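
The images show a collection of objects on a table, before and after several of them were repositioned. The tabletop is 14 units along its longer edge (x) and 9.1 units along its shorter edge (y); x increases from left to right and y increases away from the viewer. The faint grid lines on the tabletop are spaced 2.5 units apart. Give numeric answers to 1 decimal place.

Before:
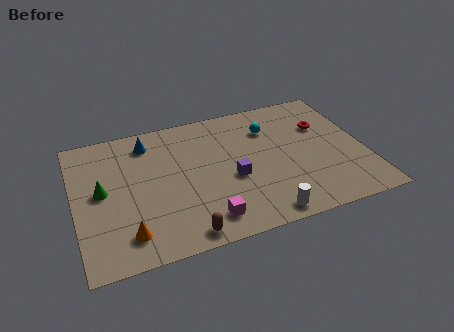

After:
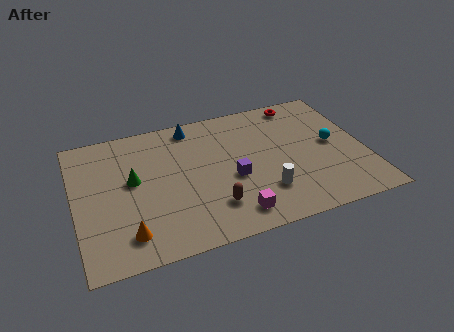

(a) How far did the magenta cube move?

1.3

The magenta cube was near (6.0, 1.5) before and (7.3, 1.4) after, so it travelled √(1.3² + 0.1²) ≈ 1.3 units.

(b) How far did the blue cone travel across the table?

2.3

The blue cone moved from about (3.7, 7.5) to (5.9, 8.0), a distance of √(2.2² + 0.5²) ≈ 2.3.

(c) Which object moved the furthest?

the cyan sphere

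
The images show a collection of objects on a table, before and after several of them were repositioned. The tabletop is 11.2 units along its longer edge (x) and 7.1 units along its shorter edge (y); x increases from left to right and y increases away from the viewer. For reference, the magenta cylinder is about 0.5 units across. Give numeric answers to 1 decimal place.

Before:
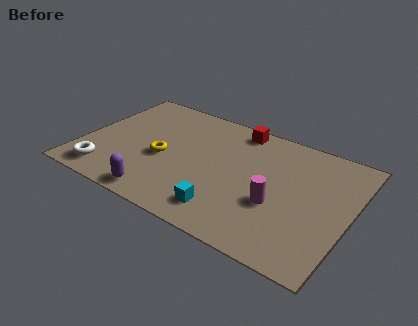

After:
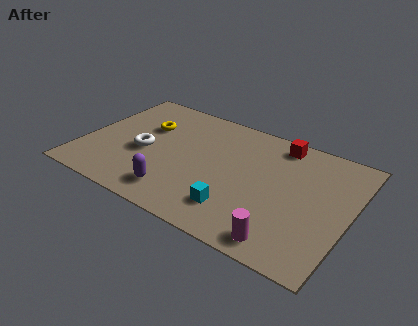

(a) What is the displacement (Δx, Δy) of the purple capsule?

(0.6, 0.5)

The purple capsule started near (3.7, 0.8) and ended near (4.3, 1.3).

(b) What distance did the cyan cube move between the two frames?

0.5

The cyan cube moved from about (6.4, 1.3) to (6.8, 1.6), a distance of √(0.4² + 0.3²) ≈ 0.5.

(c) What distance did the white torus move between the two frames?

2.4

The white torus was near (1.3, 1.1) before and (2.6, 3.1) after, so it travelled √(1.3² + 2.0²) ≈ 2.4 units.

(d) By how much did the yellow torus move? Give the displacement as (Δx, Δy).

(-1.0, 1.6)

The yellow torus was at about (3.4, 3.1) and moved to about (2.4, 4.7).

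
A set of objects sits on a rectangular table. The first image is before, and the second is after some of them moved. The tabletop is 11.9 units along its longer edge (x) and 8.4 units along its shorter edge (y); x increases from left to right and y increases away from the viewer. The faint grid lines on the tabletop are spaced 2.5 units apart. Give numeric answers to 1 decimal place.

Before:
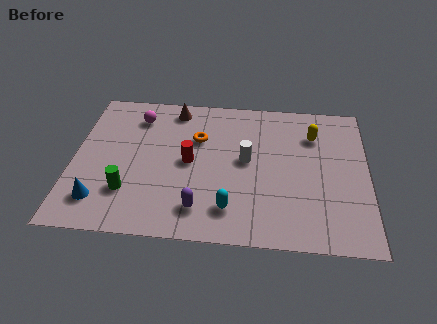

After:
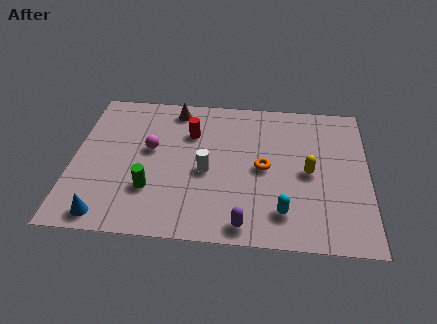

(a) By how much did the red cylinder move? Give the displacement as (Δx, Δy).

(0.0, 1.7)

From the two frames, the red cylinder sits at roughly (4.7, 4.2) before and (4.7, 5.9) after.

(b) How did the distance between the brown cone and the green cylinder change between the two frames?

-0.4

Before: roughly 5.3 units apart; after: 4.9. That's 0.4 units closer together.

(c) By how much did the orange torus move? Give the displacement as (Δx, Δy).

(2.7, -1.5)

The orange torus started near (5.0, 5.6) and ended near (7.7, 4.1).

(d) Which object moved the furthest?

the orange torus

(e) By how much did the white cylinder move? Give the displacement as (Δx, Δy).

(-1.6, -0.8)

The white cylinder started near (7.0, 4.5) and ended near (5.4, 3.7).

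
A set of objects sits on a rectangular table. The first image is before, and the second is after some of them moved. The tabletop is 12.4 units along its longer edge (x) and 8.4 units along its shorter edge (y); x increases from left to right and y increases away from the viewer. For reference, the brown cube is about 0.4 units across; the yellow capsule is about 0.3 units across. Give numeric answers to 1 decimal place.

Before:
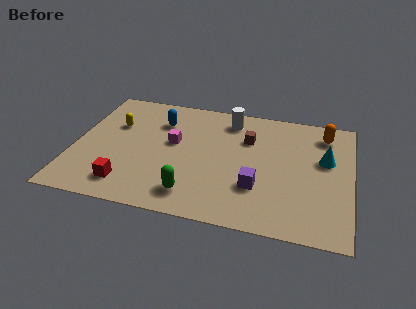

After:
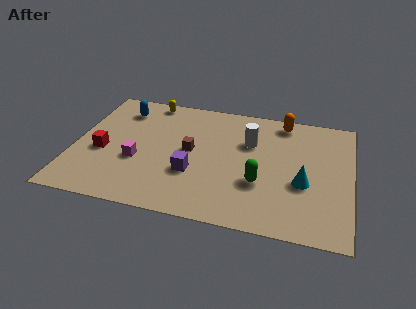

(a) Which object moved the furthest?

the green capsule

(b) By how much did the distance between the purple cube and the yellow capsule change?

-2.0

Before: roughly 7.2 units apart; after: 5.2. That's 2.0 units closer together.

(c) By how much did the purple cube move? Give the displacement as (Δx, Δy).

(-2.9, 0.3)

From the two frames, the purple cube sits at roughly (8.3, 2.6) before and (5.4, 2.9) after.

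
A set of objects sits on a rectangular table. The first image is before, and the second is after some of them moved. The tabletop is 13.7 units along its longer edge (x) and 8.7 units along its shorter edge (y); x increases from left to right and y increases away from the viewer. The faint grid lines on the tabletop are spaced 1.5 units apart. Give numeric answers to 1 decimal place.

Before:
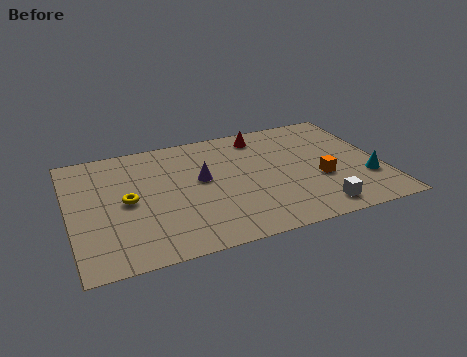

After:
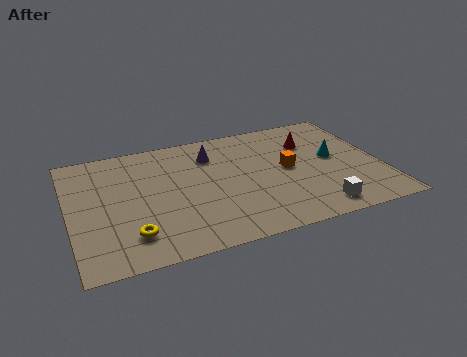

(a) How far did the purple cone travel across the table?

1.8

The purple cone was near (5.8, 4.9) before and (6.4, 6.6) after, so it travelled √(0.6² + 1.7²) ≈ 1.8 units.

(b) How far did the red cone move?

2.4

The red cone was near (8.7, 7.4) before and (10.8, 6.2) after, so it travelled √(2.1² + 1.2²) ≈ 2.4 units.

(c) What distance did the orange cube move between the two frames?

1.8

From (10.9, 3.3) to (9.6, 4.5), the orange cube covered √(1.3² + 1.2²) ≈ 1.8 units.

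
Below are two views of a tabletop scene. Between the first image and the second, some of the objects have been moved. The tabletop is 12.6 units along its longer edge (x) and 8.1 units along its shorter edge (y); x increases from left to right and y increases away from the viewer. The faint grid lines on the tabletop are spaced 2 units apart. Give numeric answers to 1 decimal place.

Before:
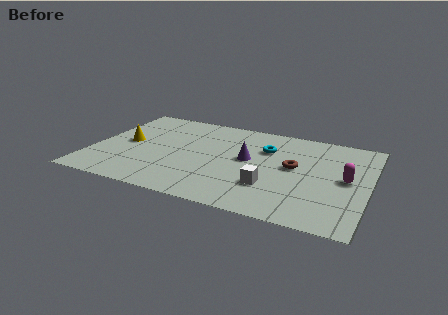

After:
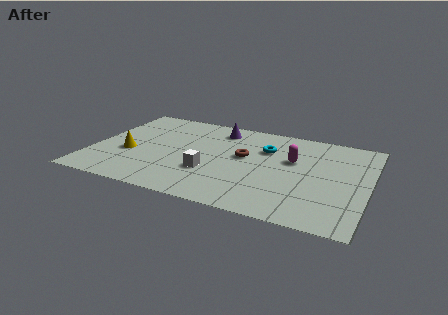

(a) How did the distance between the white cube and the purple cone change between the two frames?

+1.7

They were about 2.3 units apart before and 4.0 after — 1.7 units further apart.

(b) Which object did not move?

the cyan torus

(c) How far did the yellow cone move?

0.9

The yellow cone moved from about (1.5, 4.1) to (1.7, 3.2), a distance of √(0.2² + 0.9²) ≈ 0.9.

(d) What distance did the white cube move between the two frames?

2.8

From (8.3, 2.4) to (5.5, 2.7), the white cube covered √(2.8² + 0.3²) ≈ 2.8 units.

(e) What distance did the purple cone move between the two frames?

2.8

The purple cone moved from about (7.1, 4.4) to (5.5, 6.7), a distance of √(1.6² + 2.3²) ≈ 2.8.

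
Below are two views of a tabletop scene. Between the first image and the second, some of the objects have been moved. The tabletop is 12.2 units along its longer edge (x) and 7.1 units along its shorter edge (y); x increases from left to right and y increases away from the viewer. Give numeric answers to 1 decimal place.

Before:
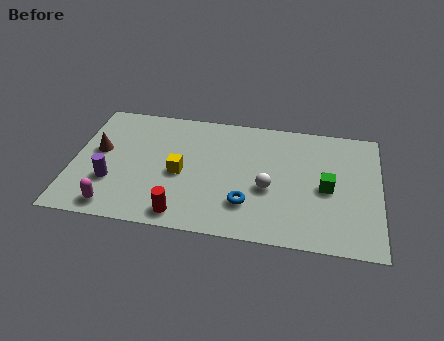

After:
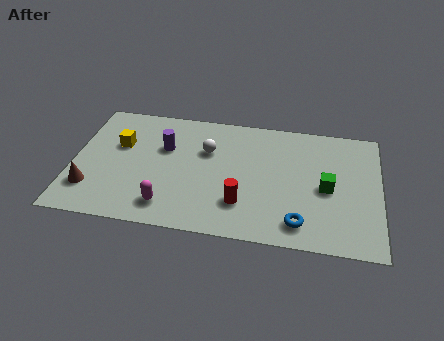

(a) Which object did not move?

the green cube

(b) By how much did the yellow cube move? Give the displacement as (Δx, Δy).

(-2.5, 1.3)

The yellow cube was at about (4.3, 3.2) and moved to about (1.8, 4.5).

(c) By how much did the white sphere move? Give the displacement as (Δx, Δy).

(-2.5, 1.8)

The white sphere was at about (7.8, 2.9) and moved to about (5.3, 4.7).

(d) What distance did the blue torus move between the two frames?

2.2

From (7.0, 1.9) to (9.1, 1.2), the blue torus covered √(2.1² + 0.7²) ≈ 2.2 units.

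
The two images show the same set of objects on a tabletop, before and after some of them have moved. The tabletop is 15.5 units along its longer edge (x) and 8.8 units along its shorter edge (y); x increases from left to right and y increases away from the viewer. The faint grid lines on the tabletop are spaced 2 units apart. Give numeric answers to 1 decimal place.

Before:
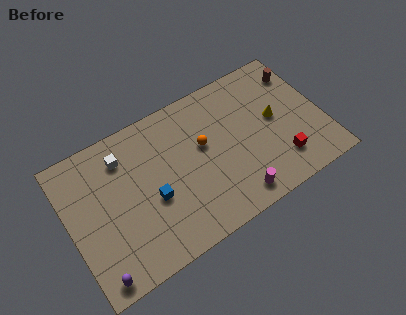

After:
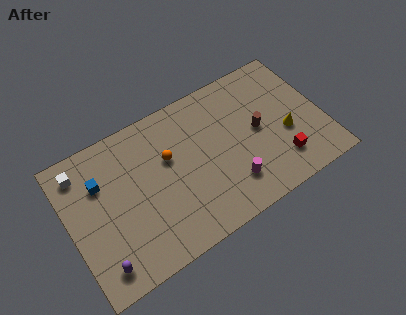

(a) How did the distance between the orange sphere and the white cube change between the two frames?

+0.4

The distance was about 5.0 in the first image and 5.4 in the second, so they moved 0.4 units further apart.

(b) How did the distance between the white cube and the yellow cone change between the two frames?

+3.3

Before: roughly 9.4 units apart; after: 12.7. That's 3.3 units further apart.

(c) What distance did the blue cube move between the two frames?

3.8

The blue cube moved from about (4.9, 3.6) to (2.1, 6.1), a distance of √(2.8² + 2.5²) ≈ 3.8.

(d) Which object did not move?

the red cube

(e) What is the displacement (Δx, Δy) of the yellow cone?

(0.5, -1.2)

The yellow cone was at about (12.7, 4.7) and moved to about (13.2, 3.5).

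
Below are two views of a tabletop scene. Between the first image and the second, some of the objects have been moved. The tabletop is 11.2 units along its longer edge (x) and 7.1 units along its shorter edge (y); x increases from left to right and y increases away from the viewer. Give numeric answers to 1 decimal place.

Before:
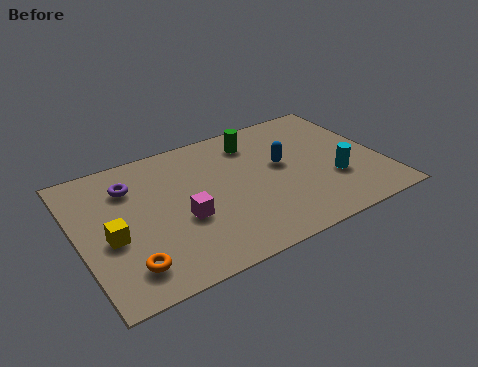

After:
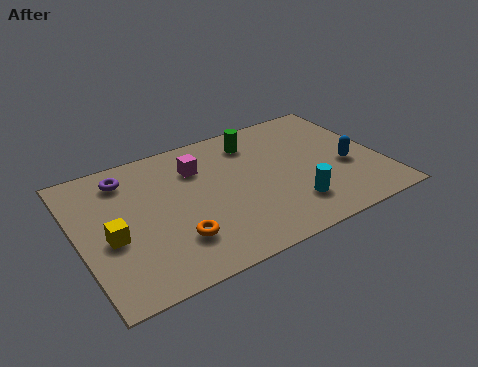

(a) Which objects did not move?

the green cylinder and the yellow cube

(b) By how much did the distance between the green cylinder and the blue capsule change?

+2.3

Before: roughly 1.9 units apart; after: 4.2. That's 2.3 units further apart.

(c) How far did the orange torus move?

1.9

The orange torus moved from about (1.5, 1.4) to (3.3, 1.9), a distance of √(1.8² + 0.5²) ≈ 1.9.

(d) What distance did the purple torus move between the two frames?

0.5

The purple torus moved from about (2.1, 5.3) to (2.0, 5.8), a distance of √(0.1² + 0.5²) ≈ 0.5.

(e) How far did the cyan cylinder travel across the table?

1.8

The cyan cylinder moved from about (9.3, 2.4) to (7.6, 1.7), a distance of √(1.7² + 0.7²) ≈ 1.8.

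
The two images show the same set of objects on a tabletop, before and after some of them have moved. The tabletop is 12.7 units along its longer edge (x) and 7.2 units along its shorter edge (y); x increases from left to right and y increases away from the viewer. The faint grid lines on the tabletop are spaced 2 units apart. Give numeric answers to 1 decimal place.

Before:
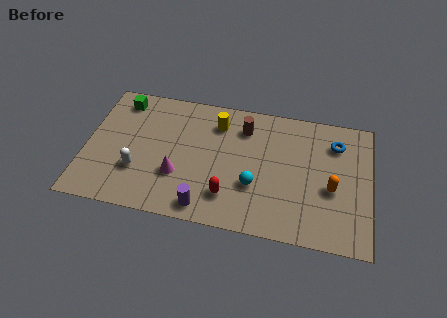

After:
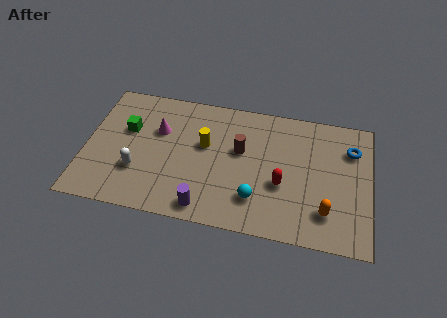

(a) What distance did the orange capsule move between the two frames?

1.3

From (11.0, 3.0) to (10.8, 1.7), the orange capsule covered √(0.2² + 1.3²) ≈ 1.3 units.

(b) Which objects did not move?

the purple cylinder and the white capsule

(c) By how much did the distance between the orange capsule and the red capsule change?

-2.4

They were about 4.7 units apart before and 2.3 after — 2.4 units closer together.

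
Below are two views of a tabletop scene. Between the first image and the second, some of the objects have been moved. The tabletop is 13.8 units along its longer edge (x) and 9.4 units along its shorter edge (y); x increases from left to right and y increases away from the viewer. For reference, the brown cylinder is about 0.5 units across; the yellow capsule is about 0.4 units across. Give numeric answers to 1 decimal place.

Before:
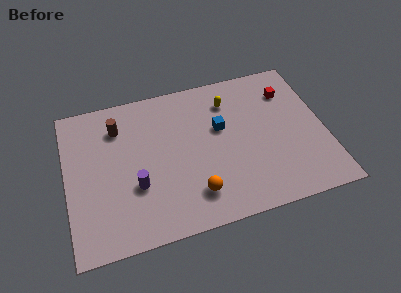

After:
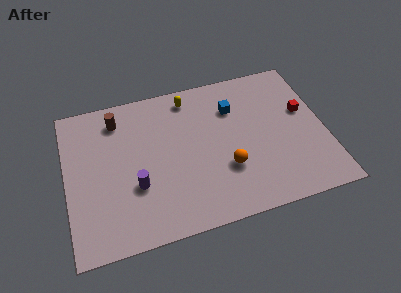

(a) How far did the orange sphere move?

2.1

The orange sphere was near (6.6, 2.0) before and (8.4, 3.1) after, so it travelled √(1.8² + 1.1²) ≈ 2.1 units.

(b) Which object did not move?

the purple cylinder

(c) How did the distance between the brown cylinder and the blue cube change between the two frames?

+0.7

The distance was about 5.6 in the first image and 6.3 in the second, so they moved 0.7 units further apart.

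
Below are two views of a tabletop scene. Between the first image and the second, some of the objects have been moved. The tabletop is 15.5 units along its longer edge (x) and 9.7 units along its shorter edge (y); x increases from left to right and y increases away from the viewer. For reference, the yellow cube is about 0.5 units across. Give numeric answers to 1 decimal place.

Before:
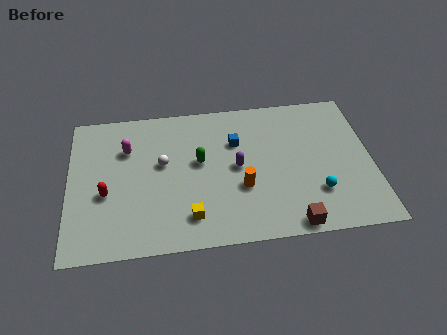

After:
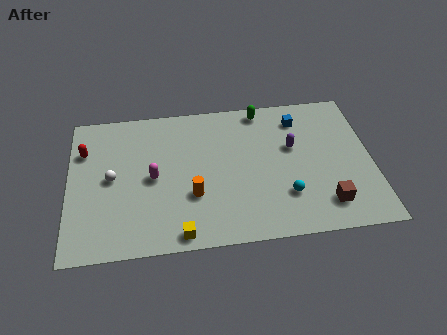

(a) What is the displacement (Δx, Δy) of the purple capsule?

(2.9, 1.0)

The purple capsule was at about (8.6, 4.9) and moved to about (11.5, 5.9).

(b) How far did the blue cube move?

3.5

The blue cube moved from about (8.6, 6.6) to (11.9, 7.8), a distance of √(3.3² + 1.2²) ≈ 3.5.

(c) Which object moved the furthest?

the green capsule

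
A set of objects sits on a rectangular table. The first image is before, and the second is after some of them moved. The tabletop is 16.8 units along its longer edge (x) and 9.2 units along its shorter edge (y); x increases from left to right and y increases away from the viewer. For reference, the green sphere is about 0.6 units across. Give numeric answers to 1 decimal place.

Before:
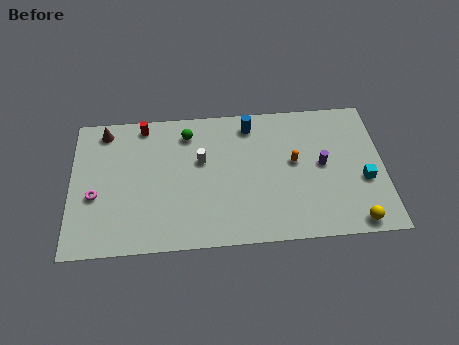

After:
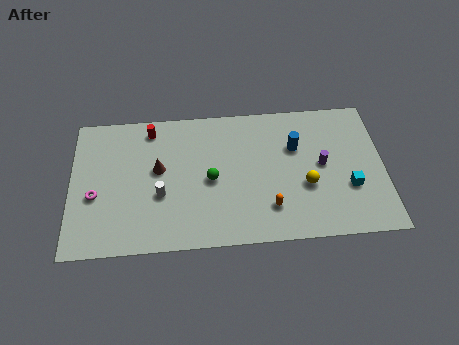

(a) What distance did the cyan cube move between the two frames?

0.9

The cyan cube moved from about (15.7, 3.6) to (14.9, 3.2), a distance of √(0.8² + 0.4²) ≈ 0.9.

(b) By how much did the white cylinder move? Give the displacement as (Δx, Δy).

(-2.2, -2.1)

The white cylinder started near (7.0, 5.6) and ended near (4.8, 3.5).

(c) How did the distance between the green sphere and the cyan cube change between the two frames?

-2.7

Before: roughly 10.2 units apart; after: 7.5. That's 2.7 units closer together.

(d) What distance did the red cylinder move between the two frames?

0.5

The red cylinder moved from about (3.9, 8.2) to (4.3, 7.9), a distance of √(0.4² + 0.3²) ≈ 0.5.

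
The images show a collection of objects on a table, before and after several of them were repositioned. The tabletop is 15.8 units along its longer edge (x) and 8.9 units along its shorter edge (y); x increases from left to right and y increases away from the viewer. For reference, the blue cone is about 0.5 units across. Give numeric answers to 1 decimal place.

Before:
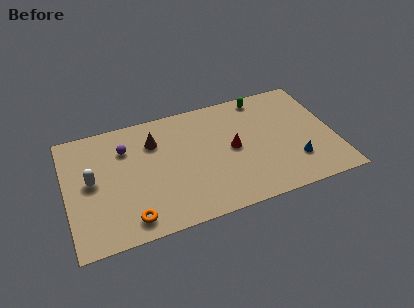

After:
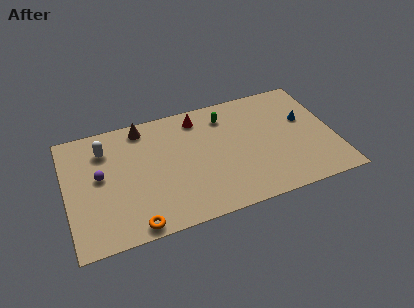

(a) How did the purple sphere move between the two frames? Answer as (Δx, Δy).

(-1.6, -1.6)

The purple sphere started near (3.6, 6.5) and ended near (2.0, 4.9).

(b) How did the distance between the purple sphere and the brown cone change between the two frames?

+2.3

Before: roughly 1.7 units apart; after: 4.0. That's 2.3 units further apart.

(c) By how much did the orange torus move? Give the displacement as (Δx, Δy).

(0.2, -0.5)

The orange torus was at about (3.5, 1.3) and moved to about (3.7, 0.8).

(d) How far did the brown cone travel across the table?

1.4

The brown cone moved from about (5.3, 6.5) to (4.7, 7.8), a distance of √(0.6² + 1.3²) ≈ 1.4.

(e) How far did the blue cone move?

3.1

The blue cone was near (13.3, 2.4) before and (14.2, 5.4) after, so it travelled √(0.9² + 3.0²) ≈ 3.1 units.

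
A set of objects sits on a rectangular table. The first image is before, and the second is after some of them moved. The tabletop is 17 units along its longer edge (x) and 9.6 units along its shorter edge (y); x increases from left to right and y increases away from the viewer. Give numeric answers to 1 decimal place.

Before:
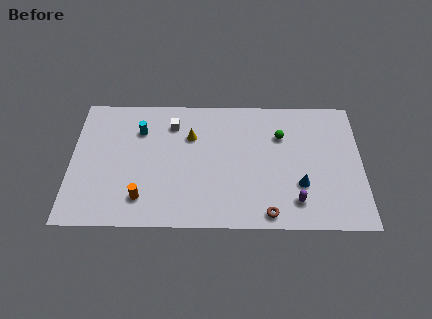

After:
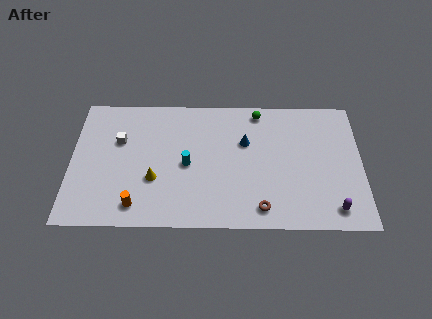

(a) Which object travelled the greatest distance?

the blue cone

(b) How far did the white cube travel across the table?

3.4

The white cube moved from about (5.9, 7.5) to (2.8, 6.2), a distance of √(3.1² + 1.3²) ≈ 3.4.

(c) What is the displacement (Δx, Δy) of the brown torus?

(-0.4, 0.4)

From the two frames, the brown torus sits at roughly (11.5, 1.0) before and (11.1, 1.4) after.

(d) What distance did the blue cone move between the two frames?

4.5

From (13.4, 3.1) to (10.2, 6.2), the blue cone covered √(3.2² + 3.1²) ≈ 4.5 units.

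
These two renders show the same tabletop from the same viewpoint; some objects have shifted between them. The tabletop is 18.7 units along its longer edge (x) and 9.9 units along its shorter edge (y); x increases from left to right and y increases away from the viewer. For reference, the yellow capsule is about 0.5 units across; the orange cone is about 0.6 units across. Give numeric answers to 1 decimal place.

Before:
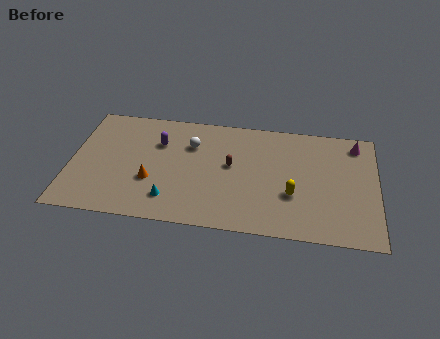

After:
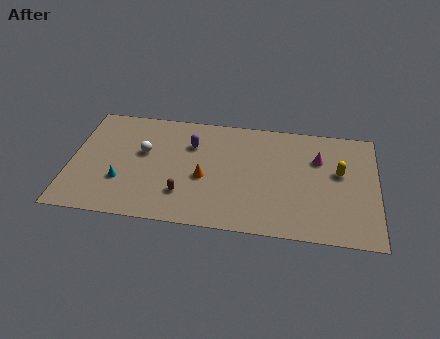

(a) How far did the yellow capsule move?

3.6

From (13.6, 3.5) to (16.4, 5.8), the yellow capsule covered √(2.8² + 2.3²) ≈ 3.6 units.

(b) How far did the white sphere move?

3.1

From (7.3, 7.0) to (4.4, 5.9), the white sphere covered √(2.9² + 1.1²) ≈ 3.1 units.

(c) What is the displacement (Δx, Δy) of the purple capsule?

(2.0, 0.1)

The purple capsule was at about (5.3, 6.9) and moved to about (7.3, 7.0).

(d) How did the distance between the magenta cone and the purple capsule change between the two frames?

-4.4

They were about 12.2 units apart before and 7.8 after — 4.4 units closer together.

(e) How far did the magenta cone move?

2.8

The magenta cone moved from about (17.4, 8.4) to (15.1, 6.8), a distance of √(2.3² + 1.6²) ≈ 2.8.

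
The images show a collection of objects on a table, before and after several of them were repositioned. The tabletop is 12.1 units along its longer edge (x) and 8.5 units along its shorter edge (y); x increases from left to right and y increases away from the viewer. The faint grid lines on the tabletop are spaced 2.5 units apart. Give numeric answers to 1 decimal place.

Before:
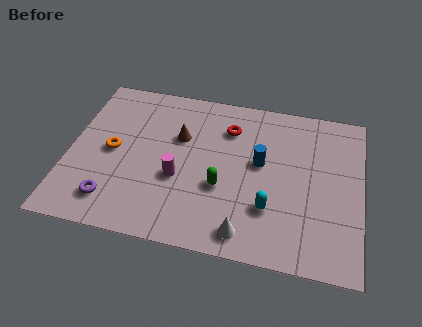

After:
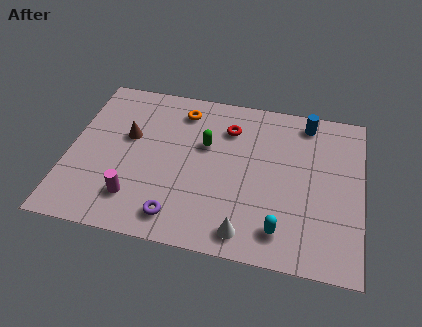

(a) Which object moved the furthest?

the orange torus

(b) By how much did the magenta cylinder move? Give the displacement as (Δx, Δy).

(-1.7, -1.4)

The magenta cylinder started near (4.6, 3.3) and ended near (2.9, 1.9).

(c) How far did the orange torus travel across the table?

3.9

The orange torus was near (1.8, 4.2) before and (4.5, 7.0) after, so it travelled √(2.7² + 2.8²) ≈ 3.9 units.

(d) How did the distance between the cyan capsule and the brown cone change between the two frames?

+2.5

They were about 4.9 units apart before and 7.4 after — 2.5 units further apart.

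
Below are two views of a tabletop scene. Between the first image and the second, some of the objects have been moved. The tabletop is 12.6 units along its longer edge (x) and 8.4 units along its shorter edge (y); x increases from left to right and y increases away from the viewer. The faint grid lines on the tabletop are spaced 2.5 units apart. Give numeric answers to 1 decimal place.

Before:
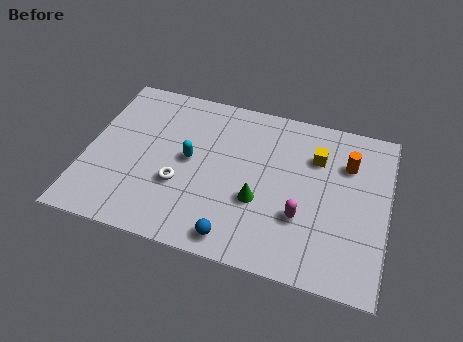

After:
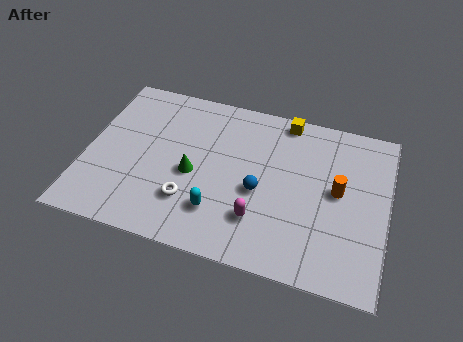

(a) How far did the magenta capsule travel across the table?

1.8

The magenta capsule was near (9.1, 2.8) before and (7.4, 2.2) after, so it travelled √(1.7² + 0.6²) ≈ 1.8 units.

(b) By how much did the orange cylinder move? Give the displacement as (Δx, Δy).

(-0.3, -1.5)

From the two frames, the orange cylinder sits at roughly (10.8, 6.0) before and (10.5, 4.5) after.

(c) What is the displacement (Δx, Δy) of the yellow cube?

(-1.4, 1.6)

The yellow cube was at about (9.5, 6.0) and moved to about (8.1, 7.6).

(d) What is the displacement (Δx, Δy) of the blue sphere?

(0.8, 2.6)

From the two frames, the blue sphere sits at roughly (6.5, 1.0) before and (7.3, 3.6) after.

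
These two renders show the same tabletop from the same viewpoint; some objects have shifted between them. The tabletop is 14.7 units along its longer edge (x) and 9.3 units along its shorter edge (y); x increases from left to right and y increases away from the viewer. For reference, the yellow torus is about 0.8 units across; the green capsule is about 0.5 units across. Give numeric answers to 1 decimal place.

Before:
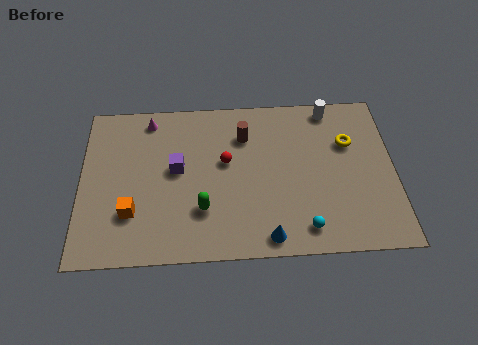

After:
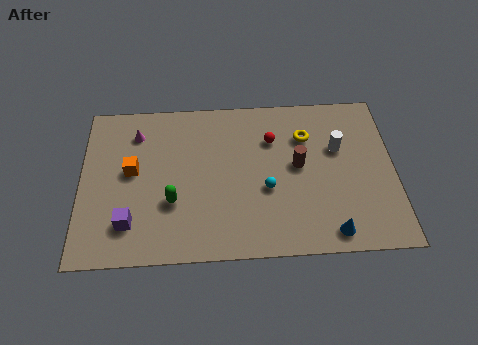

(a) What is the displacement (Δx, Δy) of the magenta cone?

(-0.6, -0.8)

From the two frames, the magenta cone sits at roughly (3.2, 8.1) before and (2.6, 7.3) after.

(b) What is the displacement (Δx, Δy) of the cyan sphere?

(-1.7, 2.3)

From the two frames, the cyan sphere sits at roughly (10.4, 1.4) before and (8.7, 3.7) after.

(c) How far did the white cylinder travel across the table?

2.4

The white cylinder moved from about (11.8, 8.3) to (12.1, 5.9), a distance of √(0.3² + 2.4²) ≈ 2.4.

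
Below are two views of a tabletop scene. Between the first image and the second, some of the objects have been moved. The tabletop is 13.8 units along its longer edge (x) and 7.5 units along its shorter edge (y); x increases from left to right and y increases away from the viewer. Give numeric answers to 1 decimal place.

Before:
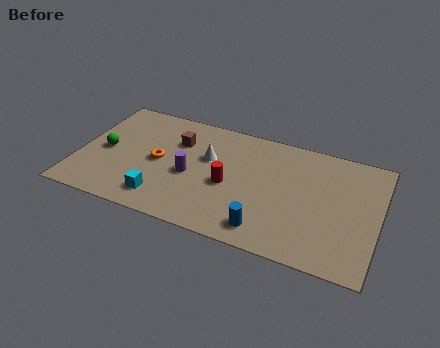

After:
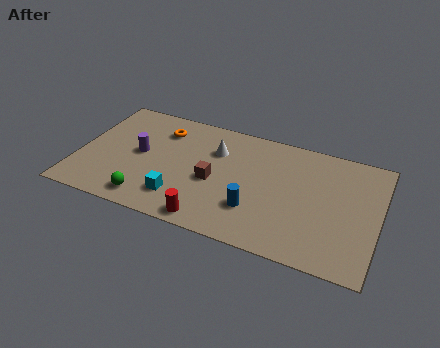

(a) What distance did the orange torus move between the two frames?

2.1

The orange torus was near (3.7, 3.7) before and (3.6, 5.8) after, so it travelled √(0.1² + 2.1²) ≈ 2.1 units.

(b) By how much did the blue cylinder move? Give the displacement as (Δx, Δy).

(-0.6, 1.0)

The blue cylinder started near (8.9, 1.2) and ended near (8.3, 2.2).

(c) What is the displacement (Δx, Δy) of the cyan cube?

(0.8, 0.3)

The cyan cube was at about (4.1, 1.4) and moved to about (4.9, 1.7).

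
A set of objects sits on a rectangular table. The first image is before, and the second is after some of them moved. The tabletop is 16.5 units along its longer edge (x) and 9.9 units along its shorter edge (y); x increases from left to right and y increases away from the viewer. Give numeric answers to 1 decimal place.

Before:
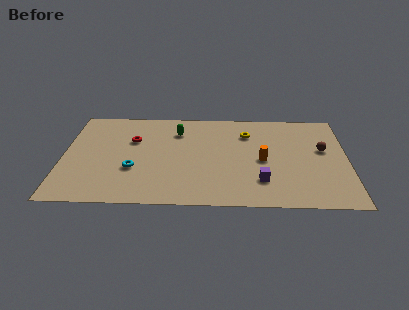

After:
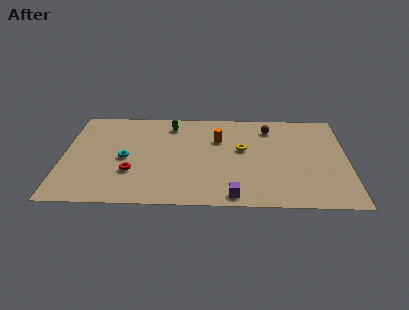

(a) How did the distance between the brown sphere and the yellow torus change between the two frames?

-1.9

They were about 4.7 units apart before and 2.8 after — 1.9 units closer together.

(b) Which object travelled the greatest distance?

the brown sphere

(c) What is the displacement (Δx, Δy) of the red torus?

(0.0, -3.3)

From the two frames, the red torus sits at roughly (4.0, 6.5) before and (4.0, 3.2) after.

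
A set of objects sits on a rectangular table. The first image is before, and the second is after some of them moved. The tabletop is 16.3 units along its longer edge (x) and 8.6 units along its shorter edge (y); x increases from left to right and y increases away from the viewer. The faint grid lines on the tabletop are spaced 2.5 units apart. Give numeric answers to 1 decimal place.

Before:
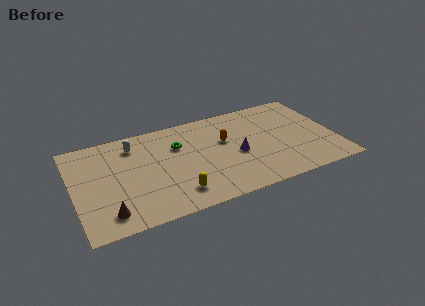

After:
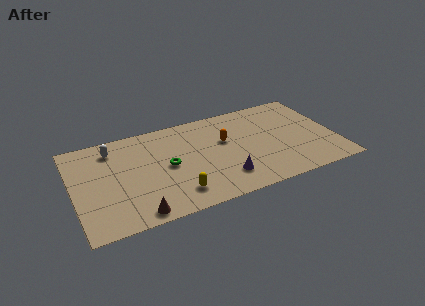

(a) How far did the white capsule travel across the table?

1.3

The white capsule moved from about (3.9, 6.9) to (2.6, 7.0), a distance of √(1.3² + 0.1²) ≈ 1.3.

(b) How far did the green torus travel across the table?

1.8

The green torus moved from about (6.6, 5.9) to (5.8, 4.3), a distance of √(0.8² + 1.6²) ≈ 1.8.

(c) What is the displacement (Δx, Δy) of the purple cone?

(-1.0, -1.8)

The purple cone started near (10.1, 3.8) and ended near (9.1, 2.0).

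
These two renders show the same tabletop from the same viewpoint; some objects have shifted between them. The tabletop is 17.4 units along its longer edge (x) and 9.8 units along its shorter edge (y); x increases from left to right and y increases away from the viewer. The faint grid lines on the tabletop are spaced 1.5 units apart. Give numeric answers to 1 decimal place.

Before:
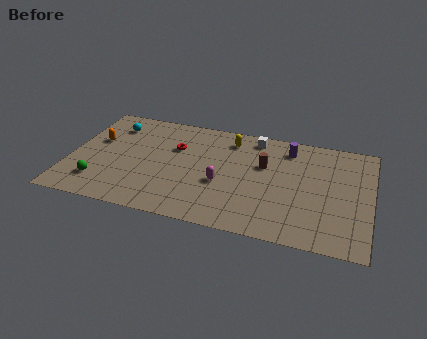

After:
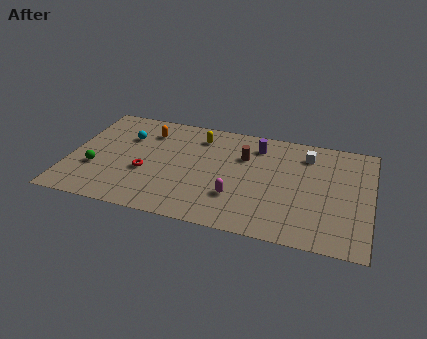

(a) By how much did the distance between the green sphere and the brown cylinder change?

-1.1

The distance was about 10.1 in the first image and 9.0 in the second, so they moved 1.1 units closer together.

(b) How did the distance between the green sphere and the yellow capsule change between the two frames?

-2.0

The distance was about 9.3 in the first image and 7.3 in the second, so they moved 2.0 units closer together.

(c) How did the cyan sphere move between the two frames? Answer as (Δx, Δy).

(0.9, -0.9)

From the two frames, the cyan sphere sits at roughly (2.2, 7.7) before and (3.1, 6.8) after.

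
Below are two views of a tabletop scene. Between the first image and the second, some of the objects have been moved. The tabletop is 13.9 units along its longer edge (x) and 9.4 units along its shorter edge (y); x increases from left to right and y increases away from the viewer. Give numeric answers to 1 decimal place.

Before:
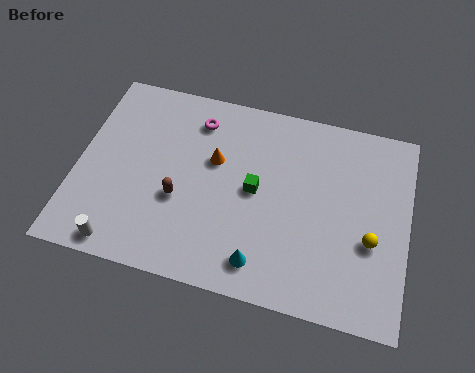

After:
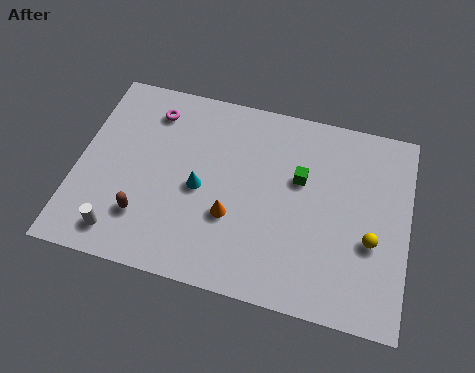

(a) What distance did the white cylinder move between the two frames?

0.5

The white cylinder moved from about (2.2, 0.9) to (2.1, 1.4), a distance of √(0.1² + 0.5²) ≈ 0.5.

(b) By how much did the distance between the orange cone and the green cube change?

+1.6

Before: roughly 2.1 units apart; after: 3.7. That's 1.6 units further apart.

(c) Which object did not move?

the yellow sphere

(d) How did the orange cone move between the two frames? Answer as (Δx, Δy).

(0.9, -2.5)

The orange cone started near (5.7, 5.8) and ended near (6.6, 3.3).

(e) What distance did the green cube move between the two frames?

2.1

The green cube moved from about (7.5, 4.8) to (9.3, 5.8), a distance of √(1.8² + 1.0²) ≈ 2.1.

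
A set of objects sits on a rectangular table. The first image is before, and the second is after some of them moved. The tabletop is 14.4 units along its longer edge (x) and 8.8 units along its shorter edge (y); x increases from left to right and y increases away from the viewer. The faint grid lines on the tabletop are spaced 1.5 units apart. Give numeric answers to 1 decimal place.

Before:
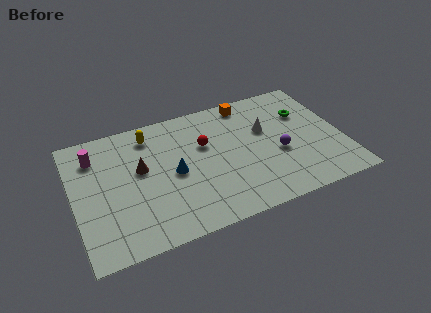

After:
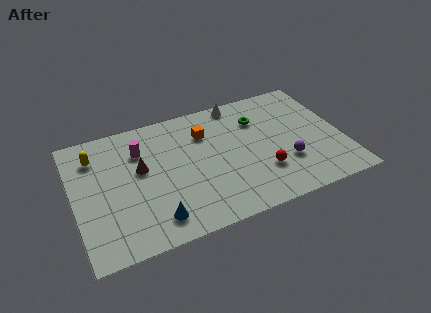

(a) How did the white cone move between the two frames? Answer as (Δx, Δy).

(-1.2, 2.5)

From the two frames, the white cone sits at roughly (10.4, 5.5) before and (9.2, 8.0) after.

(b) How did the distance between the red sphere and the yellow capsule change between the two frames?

+6.3

Before: roughly 3.3 units apart; after: 9.6. That's 6.3 units further apart.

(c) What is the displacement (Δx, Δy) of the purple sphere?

(0.3, -0.8)

From the two frames, the purple sphere sits at roughly (10.9, 3.6) before and (11.2, 2.8) after.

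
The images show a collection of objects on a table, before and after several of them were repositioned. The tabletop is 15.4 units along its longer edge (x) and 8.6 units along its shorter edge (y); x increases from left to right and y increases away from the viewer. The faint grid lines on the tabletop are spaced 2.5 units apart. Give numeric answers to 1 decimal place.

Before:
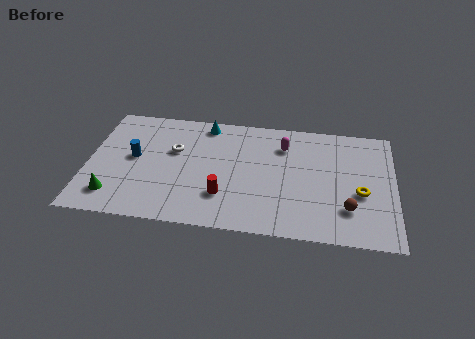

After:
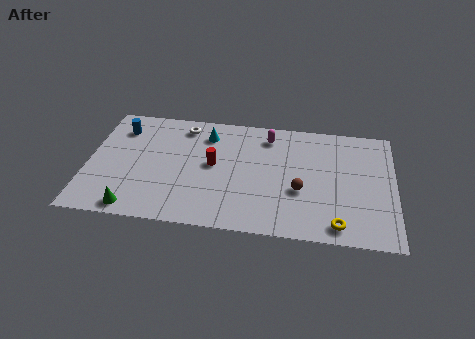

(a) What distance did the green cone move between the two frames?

1.4

The green cone moved from about (1.4, 1.7) to (2.5, 0.9), a distance of √(1.1² + 0.8²) ≈ 1.4.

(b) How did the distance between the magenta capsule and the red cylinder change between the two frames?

-1.3

Before: roughly 5.0 units apart; after: 3.7. That's 1.3 units closer together.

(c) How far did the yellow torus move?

2.6

The yellow torus was near (13.7, 3.5) before and (12.6, 1.1) after, so it travelled √(1.1² + 2.4²) ≈ 2.6 units.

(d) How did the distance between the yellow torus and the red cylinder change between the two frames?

+0.3

They were about 6.9 units apart before and 7.2 after — 0.3 units further apart.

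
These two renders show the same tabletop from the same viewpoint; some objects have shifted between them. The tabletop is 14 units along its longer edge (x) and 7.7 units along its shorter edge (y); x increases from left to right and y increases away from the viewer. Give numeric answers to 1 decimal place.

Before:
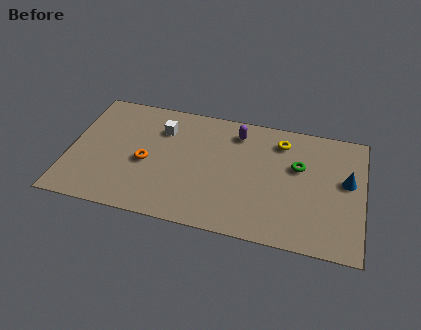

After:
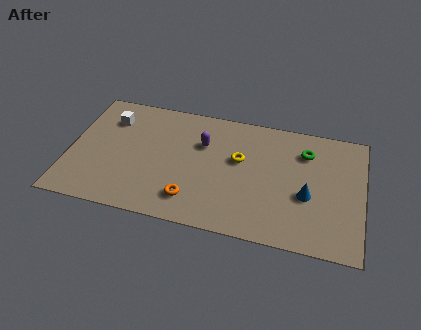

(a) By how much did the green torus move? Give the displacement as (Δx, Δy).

(0.3, 1.0)

From the two frames, the green torus sits at roughly (10.9, 4.8) before and (11.2, 5.8) after.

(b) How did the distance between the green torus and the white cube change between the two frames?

+2.7

The distance was about 6.7 in the first image and 9.4 in the second, so they moved 2.7 units further apart.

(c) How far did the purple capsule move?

1.9

The purple capsule was near (7.9, 6.3) before and (6.3, 5.2) after, so it travelled √(1.6² + 1.1²) ≈ 1.9 units.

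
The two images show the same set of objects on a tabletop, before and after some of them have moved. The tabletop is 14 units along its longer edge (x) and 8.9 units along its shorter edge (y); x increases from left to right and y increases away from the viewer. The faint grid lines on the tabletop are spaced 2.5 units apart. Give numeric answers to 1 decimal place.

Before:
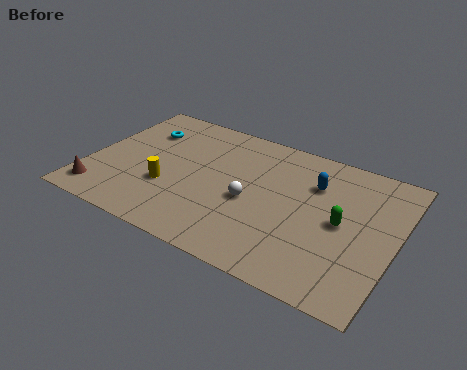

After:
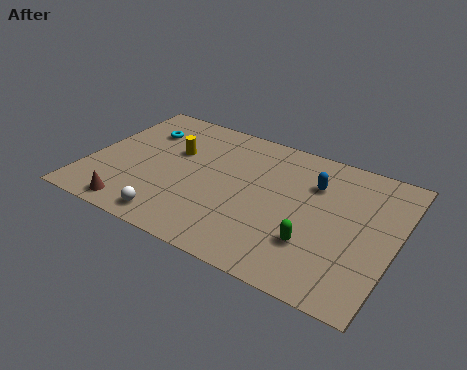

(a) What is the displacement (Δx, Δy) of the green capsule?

(-1.0, -1.8)

From the two frames, the green capsule sits at roughly (11.6, 4.4) before and (10.6, 2.6) after.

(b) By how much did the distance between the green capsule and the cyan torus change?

-0.4

The distance was about 9.8 in the first image and 9.4 in the second, so they moved 0.4 units closer together.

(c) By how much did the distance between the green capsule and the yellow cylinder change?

-0.4

They were about 7.9 units apart before and 7.5 after — 0.4 units closer together.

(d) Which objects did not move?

the blue capsule and the cyan torus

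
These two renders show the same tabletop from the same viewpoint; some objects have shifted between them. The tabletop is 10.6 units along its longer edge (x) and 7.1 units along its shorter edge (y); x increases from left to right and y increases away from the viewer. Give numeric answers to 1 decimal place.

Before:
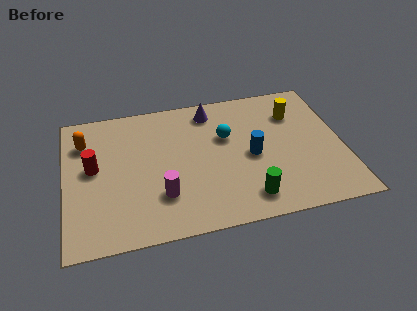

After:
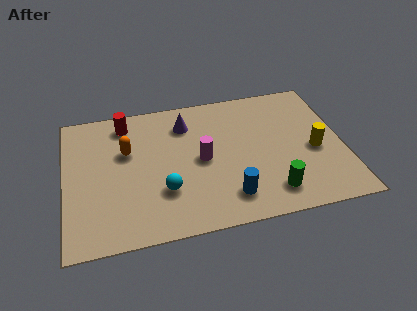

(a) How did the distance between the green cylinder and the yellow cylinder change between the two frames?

-2.0

Before: roughly 4.5 units apart; after: 2.5. That's 2.0 units closer together.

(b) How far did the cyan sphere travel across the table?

3.4

From (6.2, 4.5) to (3.7, 2.2), the cyan sphere covered √(2.5² + 2.3²) ≈ 3.4 units.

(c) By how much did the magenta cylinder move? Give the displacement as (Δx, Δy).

(1.6, 1.5)

The magenta cylinder was at about (3.6, 2.0) and moved to about (5.2, 3.5).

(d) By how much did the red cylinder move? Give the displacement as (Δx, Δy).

(1.3, 2.1)

The red cylinder started near (1.1, 3.9) and ended near (2.4, 6.0).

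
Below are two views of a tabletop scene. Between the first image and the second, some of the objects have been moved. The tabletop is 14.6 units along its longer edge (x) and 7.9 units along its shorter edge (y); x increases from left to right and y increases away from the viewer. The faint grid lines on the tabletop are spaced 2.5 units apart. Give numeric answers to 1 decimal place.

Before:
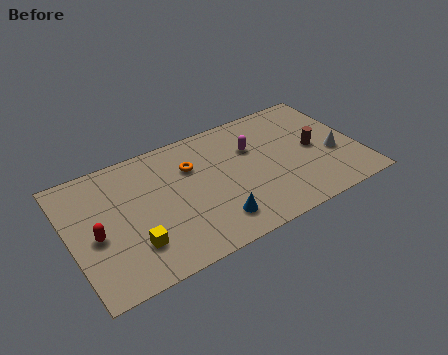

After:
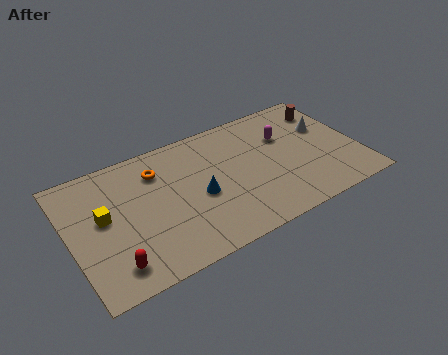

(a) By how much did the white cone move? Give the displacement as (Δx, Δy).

(-0.1, 1.9)

From the two frames, the white cone sits at roughly (13.3, 3.1) before and (13.2, 5.0) after.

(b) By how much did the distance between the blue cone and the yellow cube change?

+0.8

They were about 4.0 units apart before and 4.8 after — 0.8 units further apart.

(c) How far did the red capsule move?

2.2

The red capsule moved from about (1.2, 3.5) to (1.8, 1.4), a distance of √(0.6² + 2.1²) ≈ 2.2.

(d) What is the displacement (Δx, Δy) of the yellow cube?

(-1.2, 2.3)

The yellow cube started near (2.9, 2.1) and ended near (1.7, 4.4).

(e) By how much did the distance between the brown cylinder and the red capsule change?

+1.4

Before: roughly 11.2 units apart; after: 12.6. That's 1.4 units further apart.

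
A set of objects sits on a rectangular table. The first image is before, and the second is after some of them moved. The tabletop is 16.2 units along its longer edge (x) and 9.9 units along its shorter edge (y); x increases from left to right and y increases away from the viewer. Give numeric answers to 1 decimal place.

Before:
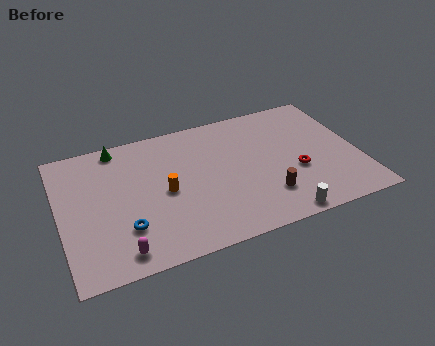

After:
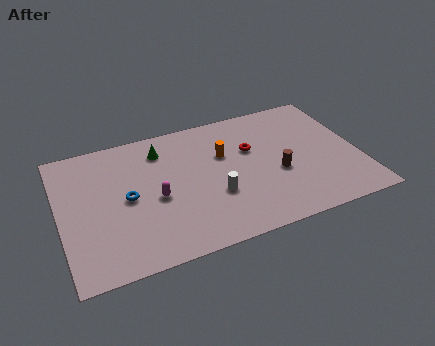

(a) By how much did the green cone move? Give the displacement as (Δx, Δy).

(2.3, -1.0)

From the two frames, the green cone sits at roughly (3.4, 8.9) before and (5.7, 7.9) after.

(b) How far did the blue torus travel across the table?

2.1

From (3.3, 2.8) to (3.6, 4.9), the blue torus covered √(0.3² + 2.1²) ≈ 2.1 units.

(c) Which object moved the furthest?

the white cylinder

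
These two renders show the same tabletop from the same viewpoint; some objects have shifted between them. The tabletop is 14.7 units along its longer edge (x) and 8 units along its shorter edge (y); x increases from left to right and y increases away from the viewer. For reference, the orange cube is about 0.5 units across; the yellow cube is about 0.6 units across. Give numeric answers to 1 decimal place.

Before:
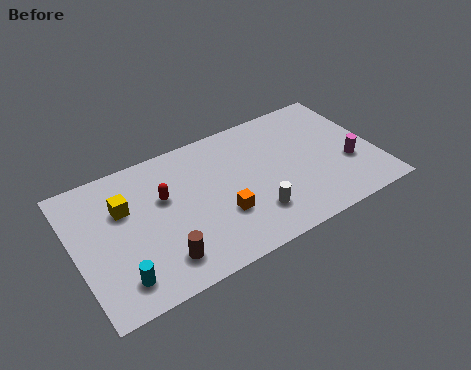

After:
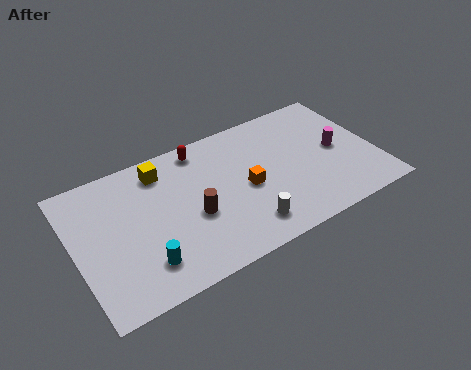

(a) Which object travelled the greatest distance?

the red capsule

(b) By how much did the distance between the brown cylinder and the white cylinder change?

-1.7

Before: roughly 4.6 units apart; after: 2.9. That's 1.7 units closer together.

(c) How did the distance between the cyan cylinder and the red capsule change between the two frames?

+1.9

Before: roughly 4.4 units apart; after: 6.3. That's 1.9 units further apart.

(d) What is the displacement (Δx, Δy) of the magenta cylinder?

(-0.4, 1.1)

From the two frames, the magenta cylinder sits at roughly (13.3, 2.9) before and (12.9, 4.0) after.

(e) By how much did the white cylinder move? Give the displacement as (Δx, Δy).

(-0.5, -0.5)

From the two frames, the white cylinder sits at roughly (8.4, 2.0) before and (7.9, 1.5) after.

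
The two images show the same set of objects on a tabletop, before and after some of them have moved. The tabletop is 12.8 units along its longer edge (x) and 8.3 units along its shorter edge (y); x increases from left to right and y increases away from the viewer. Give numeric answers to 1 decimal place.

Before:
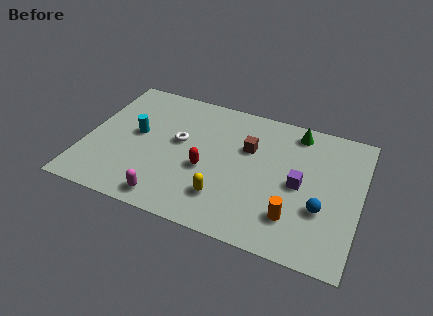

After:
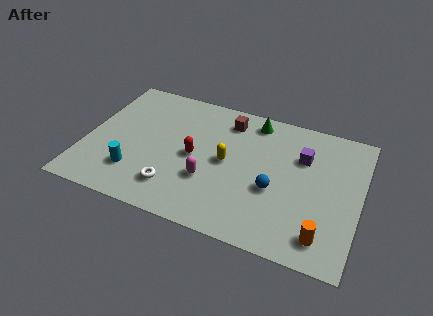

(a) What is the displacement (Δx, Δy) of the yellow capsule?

(-0.1, 2.2)

From the two frames, the yellow capsule sits at roughly (6.7, 2.0) before and (6.6, 4.2) after.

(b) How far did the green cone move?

2.0

From (9.6, 7.2) to (7.6, 7.2), the green cone covered √(2.0² + 0.0²) ≈ 2.0 units.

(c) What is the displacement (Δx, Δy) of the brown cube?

(-1.1, 1.4)

The brown cube was at about (7.5, 5.4) and moved to about (6.4, 6.8).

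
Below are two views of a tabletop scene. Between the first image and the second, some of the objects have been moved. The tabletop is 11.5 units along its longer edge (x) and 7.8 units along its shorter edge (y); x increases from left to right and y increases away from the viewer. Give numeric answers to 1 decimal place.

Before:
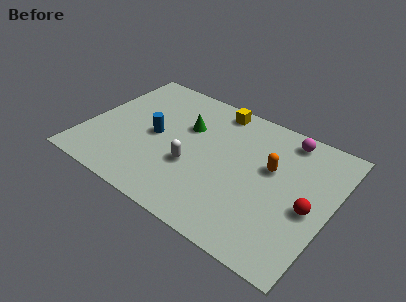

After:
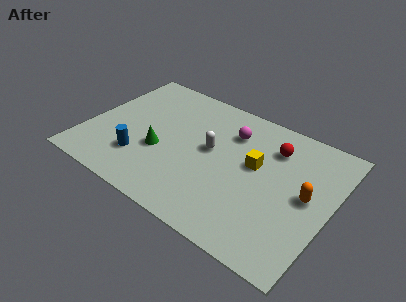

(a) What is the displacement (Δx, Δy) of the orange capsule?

(1.8, -0.7)

From the two frames, the orange capsule sits at roughly (8.6, 4.7) before and (10.4, 4.0) after.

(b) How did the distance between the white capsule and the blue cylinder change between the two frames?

+1.5

The distance was about 2.2 in the first image and 3.7 in the second, so they moved 1.5 units further apart.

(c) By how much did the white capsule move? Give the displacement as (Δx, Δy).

(0.6, 1.4)

From the two frames, the white capsule sits at roughly (5.2, 2.9) before and (5.8, 4.3) after.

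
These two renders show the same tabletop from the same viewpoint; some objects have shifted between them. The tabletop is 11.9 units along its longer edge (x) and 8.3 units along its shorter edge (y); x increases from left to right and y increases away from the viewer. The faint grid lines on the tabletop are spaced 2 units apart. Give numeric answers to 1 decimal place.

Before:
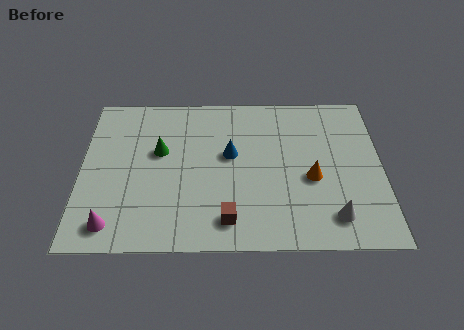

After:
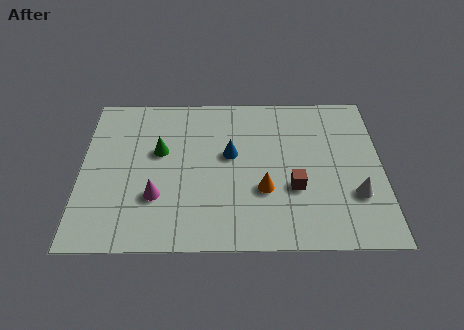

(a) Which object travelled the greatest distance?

the brown cube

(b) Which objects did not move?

the blue cone and the green cone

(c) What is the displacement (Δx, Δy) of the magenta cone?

(1.7, 1.4)

From the two frames, the magenta cone sits at roughly (1.3, 1.2) before and (3.0, 2.6) after.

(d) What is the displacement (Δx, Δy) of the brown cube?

(2.6, 1.6)

From the two frames, the brown cube sits at roughly (5.8, 1.4) before and (8.4, 3.0) after.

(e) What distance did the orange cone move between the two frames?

2.0

The orange cone was near (9.1, 3.5) before and (7.2, 2.9) after, so it travelled √(1.9² + 0.6²) ≈ 2.0 units.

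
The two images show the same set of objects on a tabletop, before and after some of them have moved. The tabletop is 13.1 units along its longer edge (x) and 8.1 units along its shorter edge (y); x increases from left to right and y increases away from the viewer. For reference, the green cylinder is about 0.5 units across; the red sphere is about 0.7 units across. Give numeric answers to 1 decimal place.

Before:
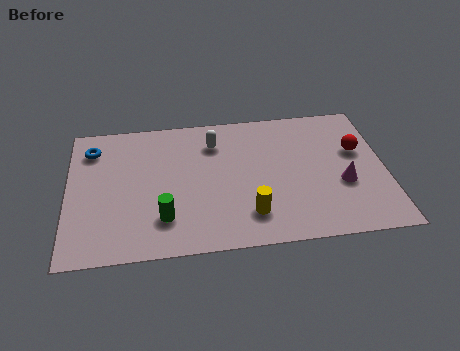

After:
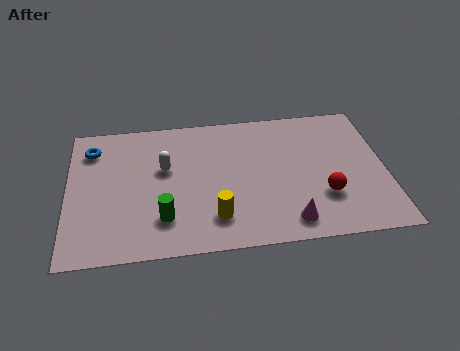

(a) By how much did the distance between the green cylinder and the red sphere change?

-2.0

Before: roughly 8.6 units apart; after: 6.6. That's 2.0 units closer together.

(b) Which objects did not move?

the green cylinder and the blue torus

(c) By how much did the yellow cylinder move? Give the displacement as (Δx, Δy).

(-1.4, 0.0)

The yellow cylinder started near (7.4, 1.8) and ended near (6.0, 1.8).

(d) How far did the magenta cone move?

3.0

The magenta cone was near (11.3, 3.1) before and (9.0, 1.2) after, so it travelled √(2.3² + 1.9²) ≈ 3.0 units.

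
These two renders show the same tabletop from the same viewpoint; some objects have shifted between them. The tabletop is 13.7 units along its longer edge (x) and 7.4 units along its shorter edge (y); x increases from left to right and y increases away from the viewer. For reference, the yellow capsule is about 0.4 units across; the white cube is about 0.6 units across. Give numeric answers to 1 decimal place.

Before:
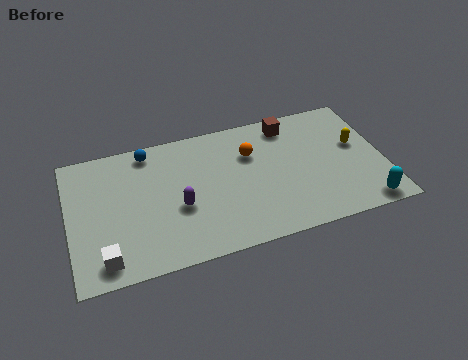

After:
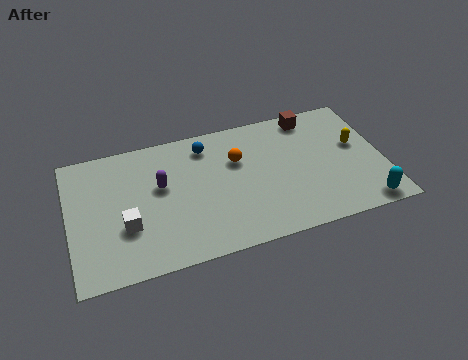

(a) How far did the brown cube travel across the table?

1.0

The brown cube was near (9.8, 6.3) before and (10.8, 6.5) after, so it travelled √(1.0² + 0.2²) ≈ 1.0 units.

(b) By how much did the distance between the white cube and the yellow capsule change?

-1.3

Before: roughly 11.6 units apart; after: 10.3. That's 1.3 units closer together.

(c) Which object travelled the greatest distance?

the blue sphere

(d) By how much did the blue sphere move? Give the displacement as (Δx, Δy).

(2.5, -0.4)

From the two frames, the blue sphere sits at roughly (3.6, 6.5) before and (6.1, 6.1) after.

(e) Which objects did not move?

the yellow capsule and the cyan capsule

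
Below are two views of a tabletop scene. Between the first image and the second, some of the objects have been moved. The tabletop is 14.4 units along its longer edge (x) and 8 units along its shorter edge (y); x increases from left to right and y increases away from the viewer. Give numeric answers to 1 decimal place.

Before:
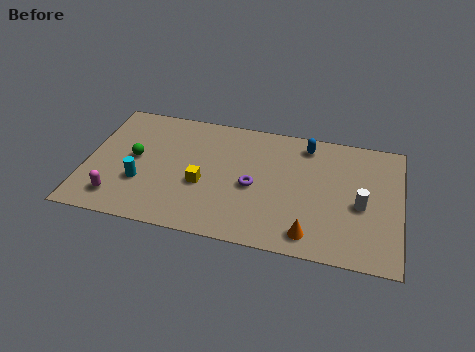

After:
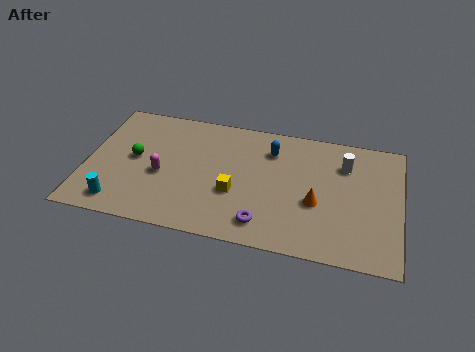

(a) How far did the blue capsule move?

1.7

The blue capsule was near (10.0, 6.8) before and (8.4, 6.1) after, so it travelled √(1.6² + 0.7²) ≈ 1.7 units.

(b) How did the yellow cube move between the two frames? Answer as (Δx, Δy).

(1.5, -0.2)

From the two frames, the yellow cube sits at roughly (5.4, 3.2) before and (6.9, 3.0) after.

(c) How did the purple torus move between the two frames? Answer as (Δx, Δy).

(0.6, -2.2)

The purple torus started near (7.7, 3.6) and ended near (8.3, 1.4).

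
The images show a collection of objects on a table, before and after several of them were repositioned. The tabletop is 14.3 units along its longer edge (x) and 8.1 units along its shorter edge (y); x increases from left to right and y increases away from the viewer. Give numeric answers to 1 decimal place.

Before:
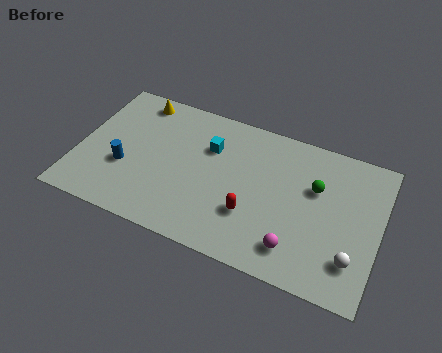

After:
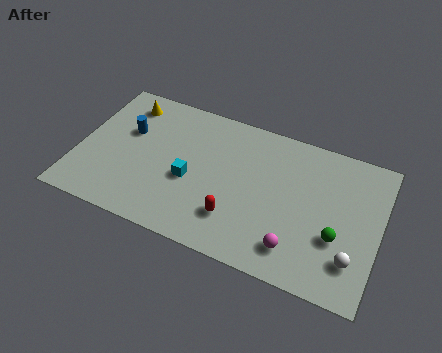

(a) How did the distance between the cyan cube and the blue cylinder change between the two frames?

-1.0

The distance was about 4.6 in the first image and 3.6 in the second, so they moved 1.0 units closer together.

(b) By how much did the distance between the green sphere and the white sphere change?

-2.6

They were about 3.8 units apart before and 1.2 after — 2.6 units closer together.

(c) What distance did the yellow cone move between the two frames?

0.6

The yellow cone was near (2.4, 7.1) before and (1.9, 6.7) after, so it travelled √(0.5² + 0.4²) ≈ 0.6 units.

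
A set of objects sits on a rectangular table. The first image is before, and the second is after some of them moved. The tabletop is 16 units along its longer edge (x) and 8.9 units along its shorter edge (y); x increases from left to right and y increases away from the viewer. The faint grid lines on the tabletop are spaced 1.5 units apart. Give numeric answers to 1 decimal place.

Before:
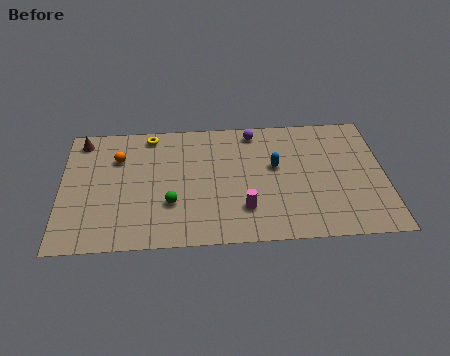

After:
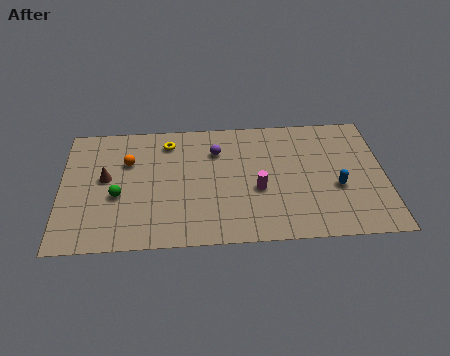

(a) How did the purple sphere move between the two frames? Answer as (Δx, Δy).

(-1.9, -1.3)

From the two frames, the purple sphere sits at roughly (9.6, 7.8) before and (7.7, 6.5) after.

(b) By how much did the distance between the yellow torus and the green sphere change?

-0.6

Before: roughly 5.1 units apart; after: 4.5. That's 0.6 units closer together.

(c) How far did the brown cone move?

3.0

The brown cone moved from about (1.0, 7.7) to (2.2, 4.9), a distance of √(1.2² + 2.8²) ≈ 3.0.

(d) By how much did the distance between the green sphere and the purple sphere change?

-0.8

The distance was about 6.5 in the first image and 5.7 in the second, so they moved 0.8 units closer together.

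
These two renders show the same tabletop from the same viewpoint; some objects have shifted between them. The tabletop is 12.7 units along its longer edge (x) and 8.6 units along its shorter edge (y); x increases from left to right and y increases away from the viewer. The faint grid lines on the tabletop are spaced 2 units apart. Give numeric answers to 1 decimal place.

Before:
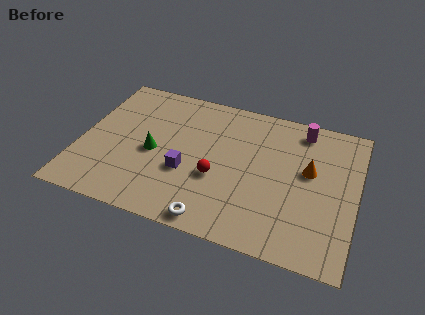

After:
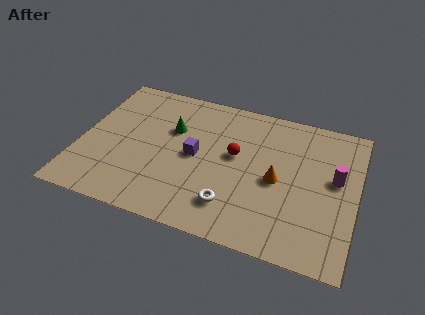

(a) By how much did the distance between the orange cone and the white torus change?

-3.0

Before: roughly 5.8 units apart; after: 2.8. That's 3.0 units closer together.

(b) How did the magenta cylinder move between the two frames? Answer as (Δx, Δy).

(1.7, -2.5)

From the two frames, the magenta cylinder sits at roughly (10.0, 7.4) before and (11.7, 4.9) after.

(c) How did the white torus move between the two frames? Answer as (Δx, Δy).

(0.7, 1.1)

The white torus started near (6.5, 0.8) and ended near (7.2, 1.9).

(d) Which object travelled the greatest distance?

the magenta cylinder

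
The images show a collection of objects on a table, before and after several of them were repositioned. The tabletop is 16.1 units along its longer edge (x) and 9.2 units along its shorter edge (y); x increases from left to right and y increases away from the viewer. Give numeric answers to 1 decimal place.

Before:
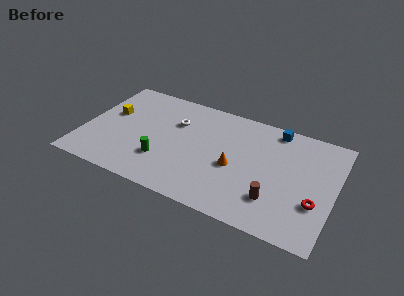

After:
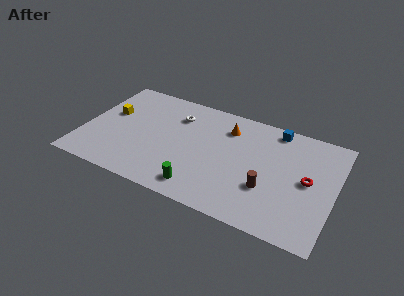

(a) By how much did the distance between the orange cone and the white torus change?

-1.4

They were about 4.7 units apart before and 3.3 after — 1.4 units closer together.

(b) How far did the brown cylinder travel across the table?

0.9

The brown cylinder was near (12.5, 2.4) before and (12.0, 3.1) after, so it travelled √(0.5² + 0.7²) ≈ 0.9 units.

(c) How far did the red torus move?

1.7

The red torus was near (15.0, 3.1) before and (14.4, 4.7) after, so it travelled √(0.6² + 1.6²) ≈ 1.7 units.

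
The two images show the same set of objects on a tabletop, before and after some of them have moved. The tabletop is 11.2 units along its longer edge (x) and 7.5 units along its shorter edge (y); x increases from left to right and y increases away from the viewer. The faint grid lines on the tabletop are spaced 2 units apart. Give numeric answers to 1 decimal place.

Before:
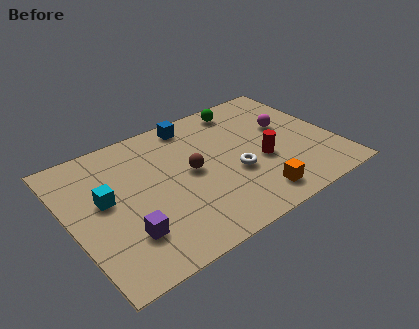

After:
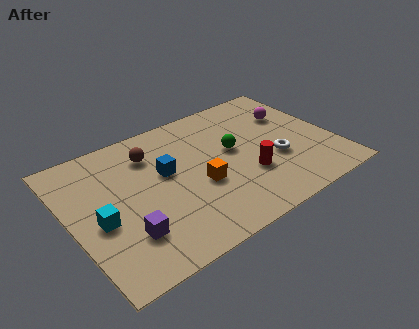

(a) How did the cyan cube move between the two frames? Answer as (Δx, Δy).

(-0.4, -1.0)

The cyan cube was at about (1.5, 4.2) and moved to about (1.1, 3.2).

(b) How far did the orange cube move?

2.7

The orange cube moved from about (7.3, 1.2) to (5.3, 3.0), a distance of √(2.0² + 1.8²) ≈ 2.7.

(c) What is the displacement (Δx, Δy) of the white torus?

(1.8, -0.1)

The white torus started near (6.8, 2.9) and ended near (8.6, 2.8).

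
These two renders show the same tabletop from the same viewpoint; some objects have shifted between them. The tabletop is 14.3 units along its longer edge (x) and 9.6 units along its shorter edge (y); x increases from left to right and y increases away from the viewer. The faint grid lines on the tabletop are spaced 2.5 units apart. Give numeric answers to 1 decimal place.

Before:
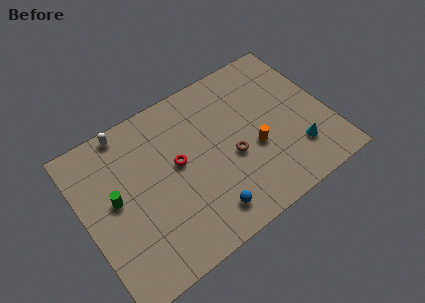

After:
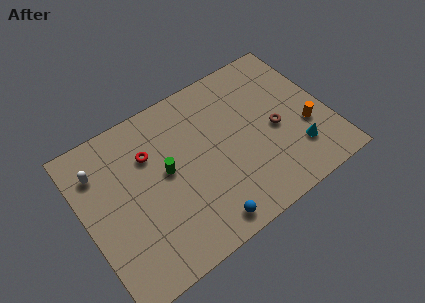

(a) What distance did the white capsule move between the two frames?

2.4

The white capsule was near (3.1, 8.8) before and (1.2, 7.3) after, so it travelled √(1.9² + 1.5²) ≈ 2.4 units.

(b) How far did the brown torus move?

2.7

From (8.5, 4.0) to (11.2, 4.3), the brown torus covered √(2.7² + 0.3²) ≈ 2.7 units.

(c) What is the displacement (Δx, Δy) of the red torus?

(-1.4, 1.4)

From the two frames, the red torus sits at roughly (5.5, 5.3) before and (4.1, 6.7) after.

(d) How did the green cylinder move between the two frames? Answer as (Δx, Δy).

(3.0, 0.0)

The green cylinder started near (1.8, 5.2) and ended near (4.8, 5.2).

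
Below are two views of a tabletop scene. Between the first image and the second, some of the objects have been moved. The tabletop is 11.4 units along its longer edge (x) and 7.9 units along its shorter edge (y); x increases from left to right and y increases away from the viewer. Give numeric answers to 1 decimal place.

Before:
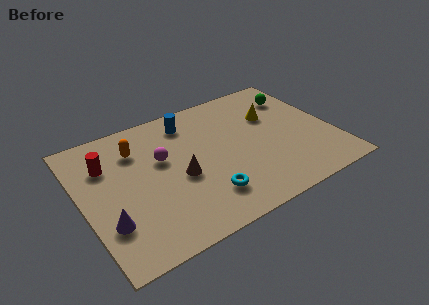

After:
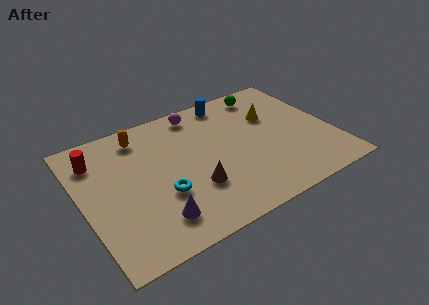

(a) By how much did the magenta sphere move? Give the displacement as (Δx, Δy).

(2.0, 2.1)

From the two frames, the magenta sphere sits at roughly (3.7, 4.8) before and (5.7, 6.9) after.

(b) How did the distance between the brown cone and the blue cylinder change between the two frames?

+1.9

They were about 3.2 units apart before and 5.1 after — 1.9 units further apart.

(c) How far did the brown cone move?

1.0

The brown cone was near (4.3, 3.4) before and (4.8, 2.5) after, so it travelled √(0.5² + 0.9²) ≈ 1.0 units.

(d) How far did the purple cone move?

2.1

The purple cone moved from about (0.9, 2.3) to (2.9, 1.6), a distance of √(2.0² + 0.7²) ≈ 2.1.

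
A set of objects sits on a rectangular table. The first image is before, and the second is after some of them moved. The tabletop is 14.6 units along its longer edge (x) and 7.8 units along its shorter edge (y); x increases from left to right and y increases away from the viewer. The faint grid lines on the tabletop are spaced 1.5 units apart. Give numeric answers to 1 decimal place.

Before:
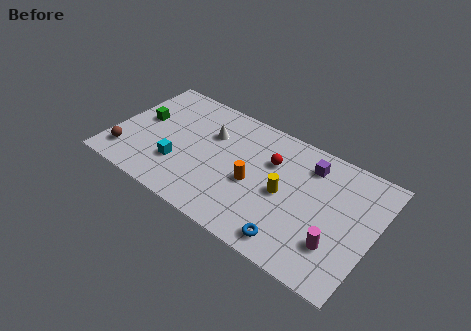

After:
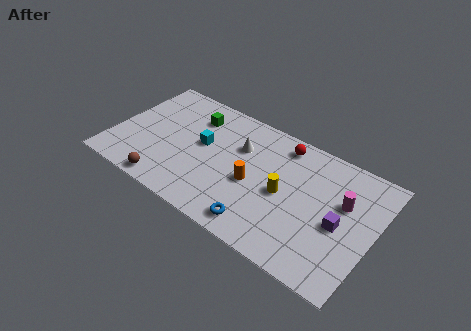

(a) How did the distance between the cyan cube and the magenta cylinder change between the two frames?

-1.0

They were about 8.9 units apart before and 7.9 after — 1.0 units closer together.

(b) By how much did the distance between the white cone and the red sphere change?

-0.9

Before: roughly 3.5 units apart; after: 2.6. That's 0.9 units closer together.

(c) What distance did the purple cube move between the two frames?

3.4

The purple cube was near (10.7, 6.2) before and (12.8, 3.5) after, so it travelled √(2.1² + 2.7²) ≈ 3.4 units.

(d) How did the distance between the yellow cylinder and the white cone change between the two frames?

-1.6

Before: roughly 4.8 units apart; after: 3.2. That's 1.6 units closer together.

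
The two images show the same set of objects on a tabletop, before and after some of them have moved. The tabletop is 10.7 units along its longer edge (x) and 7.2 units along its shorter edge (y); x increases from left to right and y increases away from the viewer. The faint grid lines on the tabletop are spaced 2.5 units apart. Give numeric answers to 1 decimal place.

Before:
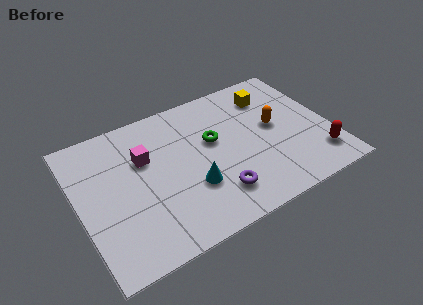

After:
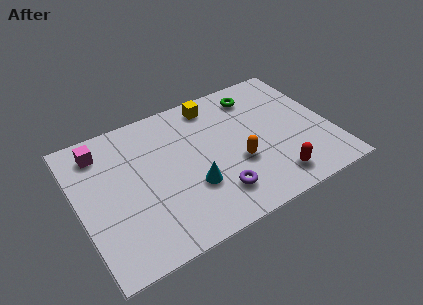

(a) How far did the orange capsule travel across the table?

2.2

The orange capsule was near (8.4, 3.9) before and (6.6, 2.7) after, so it travelled √(1.8² + 1.2²) ≈ 2.2 units.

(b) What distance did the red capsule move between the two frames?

2.0

The red capsule was near (9.9, 1.5) before and (7.9, 1.2) after, so it travelled √(2.0² + 0.3²) ≈ 2.0 units.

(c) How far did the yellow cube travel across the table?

2.5

The yellow cube was near (8.5, 5.6) before and (6.1, 6.2) after, so it travelled √(2.4² + 0.6²) ≈ 2.5 units.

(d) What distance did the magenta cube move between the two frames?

2.1

The magenta cube was near (2.9, 4.7) before and (1.2, 5.9) after, so it travelled √(1.7² + 1.2²) ≈ 2.1 units.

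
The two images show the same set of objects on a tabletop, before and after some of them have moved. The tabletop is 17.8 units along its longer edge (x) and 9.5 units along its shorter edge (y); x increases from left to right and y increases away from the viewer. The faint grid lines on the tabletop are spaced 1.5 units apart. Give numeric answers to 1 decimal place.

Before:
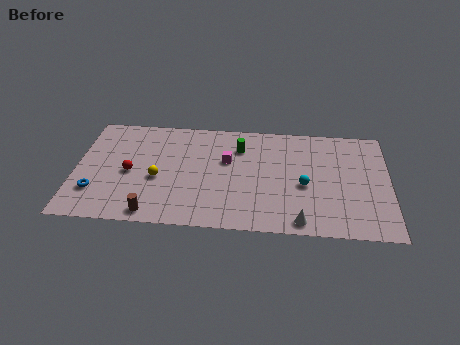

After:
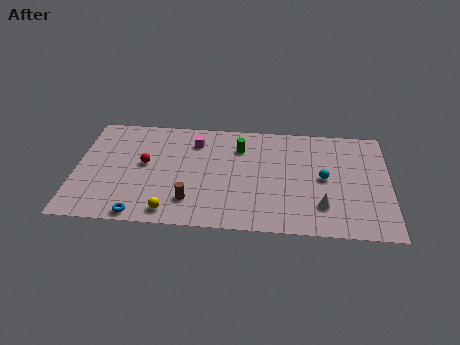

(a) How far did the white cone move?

1.8

The white cone was near (12.8, 1.0) before and (14.0, 2.4) after, so it travelled √(1.2² + 1.4²) ≈ 1.8 units.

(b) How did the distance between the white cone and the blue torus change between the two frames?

-1.4

Before: roughly 11.7 units apart; after: 10.3. That's 1.4 units closer together.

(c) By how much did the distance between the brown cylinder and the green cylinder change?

-2.2

The distance was about 7.8 in the first image and 5.6 in the second, so they moved 2.2 units closer together.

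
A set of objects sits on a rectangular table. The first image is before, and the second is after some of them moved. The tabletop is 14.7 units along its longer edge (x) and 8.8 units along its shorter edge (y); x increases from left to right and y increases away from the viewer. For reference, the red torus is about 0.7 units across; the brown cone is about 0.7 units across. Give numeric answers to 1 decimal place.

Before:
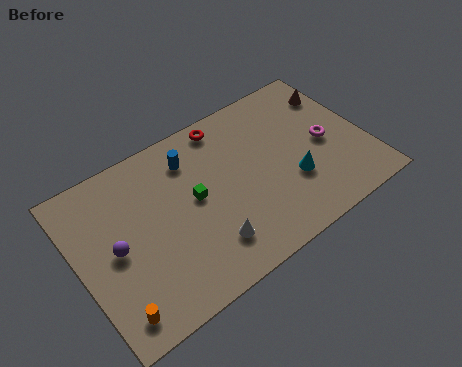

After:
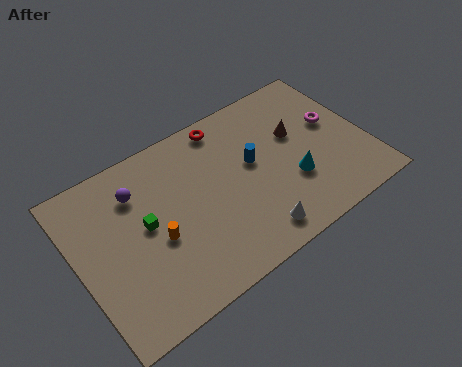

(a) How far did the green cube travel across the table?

2.5

The green cube moved from about (5.9, 4.7) to (3.4, 4.7), a distance of √(2.5² + 0.0²) ≈ 2.5.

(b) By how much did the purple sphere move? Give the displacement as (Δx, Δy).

(1.5, 2.3)

From the two frames, the purple sphere sits at roughly (1.8, 4.3) before and (3.3, 6.6) after.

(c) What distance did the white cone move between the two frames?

2.3

The white cone was near (6.1, 2.0) before and (8.3, 1.3) after, so it travelled √(2.2² + 0.7²) ≈ 2.3 units.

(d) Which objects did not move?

the cyan cone and the red torus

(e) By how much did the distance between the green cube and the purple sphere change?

-2.2

The distance was about 4.1 in the first image and 1.9 in the second, so they moved 2.2 units closer together.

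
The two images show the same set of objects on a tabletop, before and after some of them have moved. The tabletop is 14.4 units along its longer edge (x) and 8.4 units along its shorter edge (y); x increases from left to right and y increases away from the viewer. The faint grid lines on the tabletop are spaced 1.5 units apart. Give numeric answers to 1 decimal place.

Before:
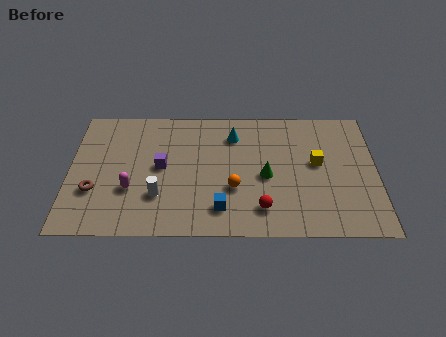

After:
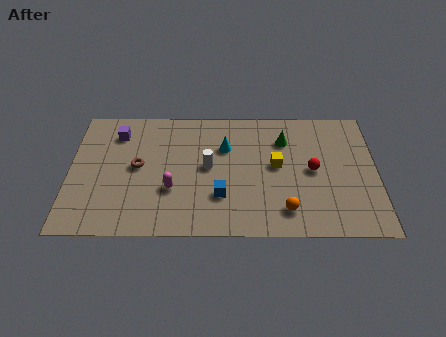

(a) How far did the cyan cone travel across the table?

0.9

The cyan cone moved from about (7.7, 6.5) to (7.3, 5.7), a distance of √(0.4² + 0.8²) ≈ 0.9.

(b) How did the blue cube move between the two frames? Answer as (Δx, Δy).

(0.0, 0.8)

The blue cube started near (7.1, 1.7) and ended near (7.1, 2.5).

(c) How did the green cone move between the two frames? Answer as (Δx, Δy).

(0.9, 2.4)

From the two frames, the green cone sits at roughly (9.2, 3.8) before and (10.1, 6.2) after.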